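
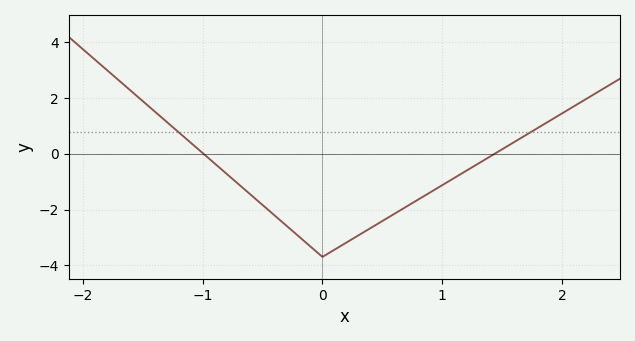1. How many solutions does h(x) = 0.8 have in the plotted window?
2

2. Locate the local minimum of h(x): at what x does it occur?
0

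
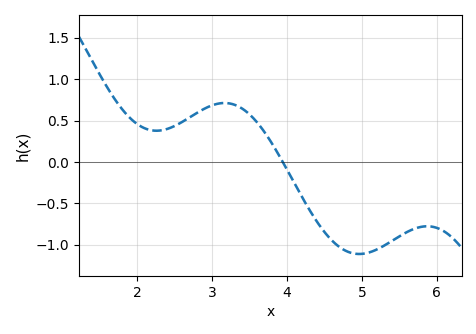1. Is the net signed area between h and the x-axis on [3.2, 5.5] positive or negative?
negative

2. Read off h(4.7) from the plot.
-1.03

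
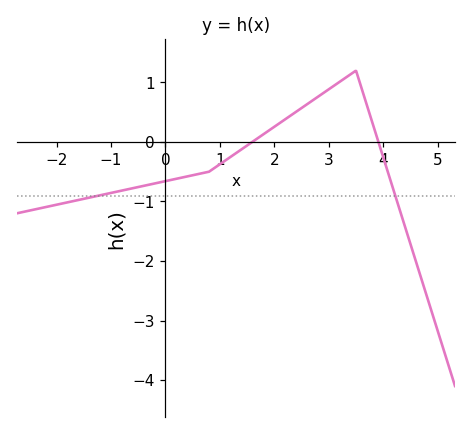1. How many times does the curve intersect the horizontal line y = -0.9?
2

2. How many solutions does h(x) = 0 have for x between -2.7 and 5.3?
2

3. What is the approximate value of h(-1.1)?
-0.876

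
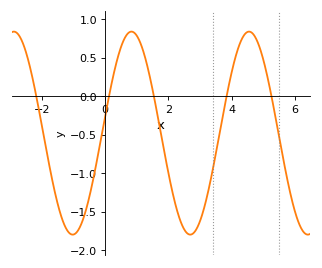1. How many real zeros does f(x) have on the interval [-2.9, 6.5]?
5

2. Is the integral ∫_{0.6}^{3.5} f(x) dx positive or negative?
negative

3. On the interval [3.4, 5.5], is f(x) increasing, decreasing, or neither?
neither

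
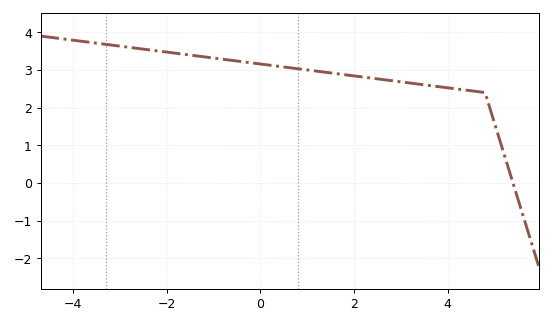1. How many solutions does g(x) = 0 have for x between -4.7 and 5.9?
1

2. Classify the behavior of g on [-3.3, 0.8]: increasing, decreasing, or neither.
decreasing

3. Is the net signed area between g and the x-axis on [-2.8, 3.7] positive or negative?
positive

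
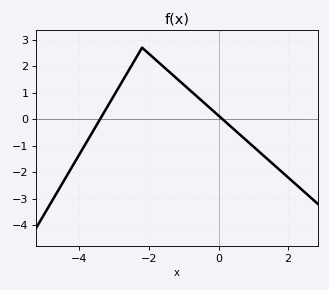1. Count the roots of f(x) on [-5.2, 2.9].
2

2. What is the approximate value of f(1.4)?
-1.5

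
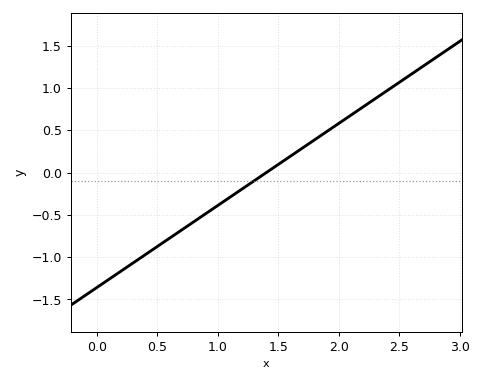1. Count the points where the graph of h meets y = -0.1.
1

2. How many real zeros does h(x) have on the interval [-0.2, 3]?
1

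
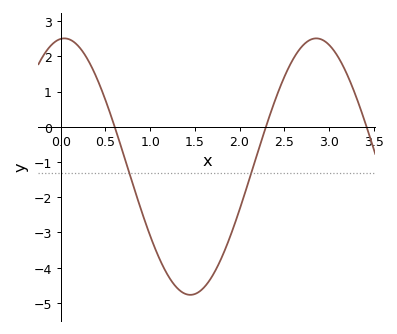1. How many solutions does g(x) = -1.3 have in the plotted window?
2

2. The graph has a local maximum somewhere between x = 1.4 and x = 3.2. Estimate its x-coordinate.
2.9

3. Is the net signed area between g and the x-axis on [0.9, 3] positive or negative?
negative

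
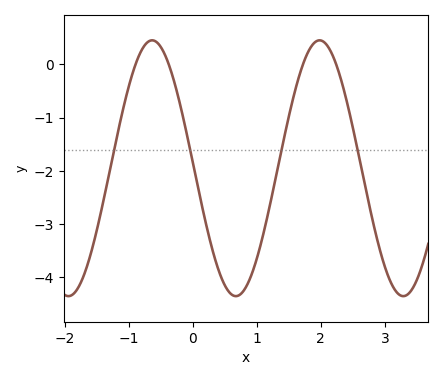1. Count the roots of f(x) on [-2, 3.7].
4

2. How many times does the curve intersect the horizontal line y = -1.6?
4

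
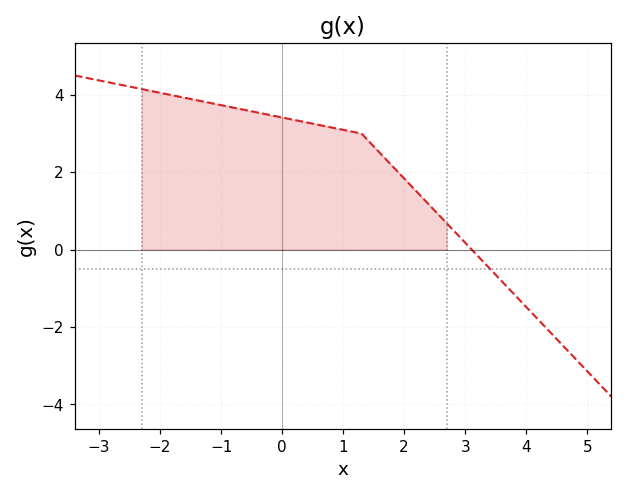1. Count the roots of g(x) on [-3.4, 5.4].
1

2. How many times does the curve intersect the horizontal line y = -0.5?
1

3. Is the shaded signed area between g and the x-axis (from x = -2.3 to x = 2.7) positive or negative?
positive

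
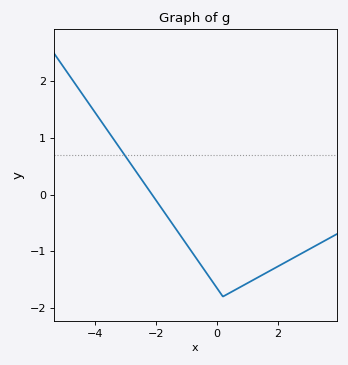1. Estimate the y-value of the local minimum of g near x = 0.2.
-1.8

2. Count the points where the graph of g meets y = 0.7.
1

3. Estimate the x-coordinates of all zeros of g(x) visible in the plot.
-2.2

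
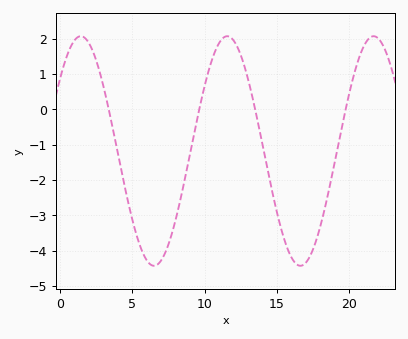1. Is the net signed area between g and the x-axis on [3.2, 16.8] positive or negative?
negative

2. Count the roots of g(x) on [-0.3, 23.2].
4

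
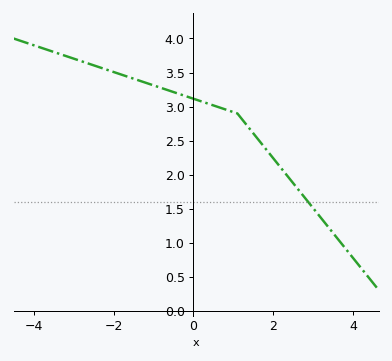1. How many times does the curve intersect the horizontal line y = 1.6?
1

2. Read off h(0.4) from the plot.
3.04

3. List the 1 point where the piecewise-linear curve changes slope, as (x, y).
(1.1, 2.9)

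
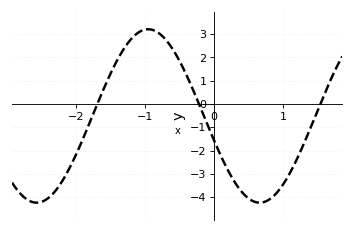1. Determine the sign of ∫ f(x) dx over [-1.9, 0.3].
positive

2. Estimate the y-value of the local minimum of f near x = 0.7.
-4.23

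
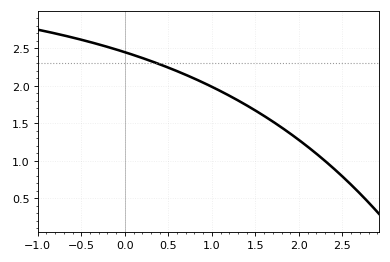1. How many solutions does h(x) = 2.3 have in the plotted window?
1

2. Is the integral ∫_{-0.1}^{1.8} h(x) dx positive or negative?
positive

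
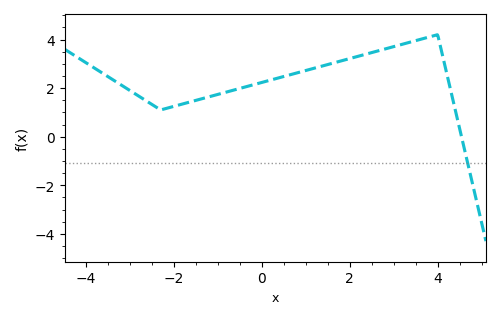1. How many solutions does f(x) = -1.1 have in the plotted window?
1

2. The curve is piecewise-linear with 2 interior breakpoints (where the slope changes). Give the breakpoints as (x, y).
(-2.3, 1.1); (4, 4.2)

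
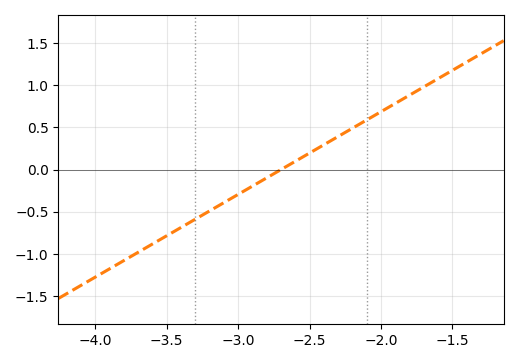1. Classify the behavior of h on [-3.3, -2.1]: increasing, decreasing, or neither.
increasing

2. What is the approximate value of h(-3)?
-0.294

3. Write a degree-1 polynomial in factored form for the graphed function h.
y = 0.98(x + 2.7)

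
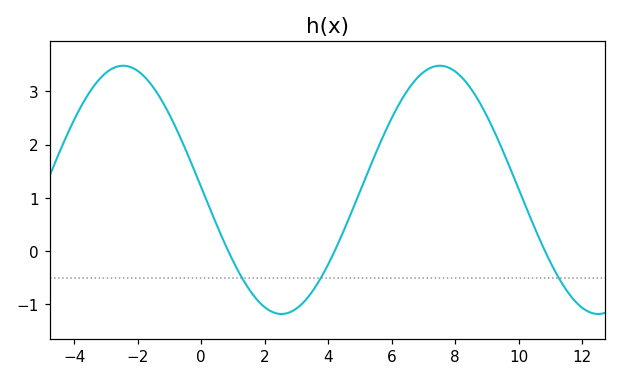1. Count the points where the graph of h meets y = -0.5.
3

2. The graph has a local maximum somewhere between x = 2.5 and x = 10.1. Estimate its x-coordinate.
7.51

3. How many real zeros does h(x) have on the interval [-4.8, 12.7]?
3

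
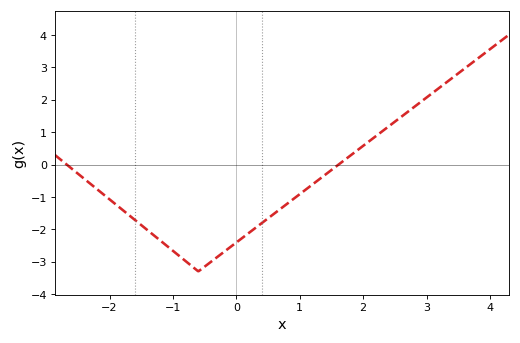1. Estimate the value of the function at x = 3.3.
2.52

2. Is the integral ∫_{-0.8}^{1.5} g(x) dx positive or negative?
negative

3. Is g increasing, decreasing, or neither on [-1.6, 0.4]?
neither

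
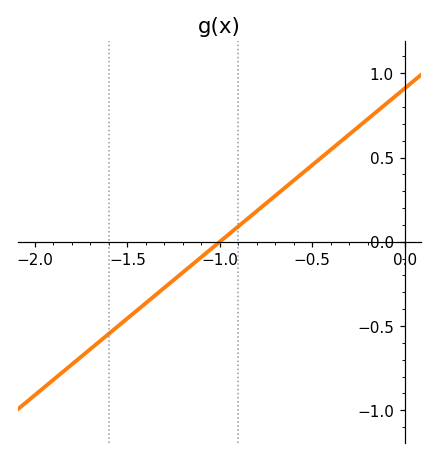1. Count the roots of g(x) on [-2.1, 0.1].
1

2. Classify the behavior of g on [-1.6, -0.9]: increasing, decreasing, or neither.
increasing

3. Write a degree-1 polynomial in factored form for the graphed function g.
y = 0.91(x + 1)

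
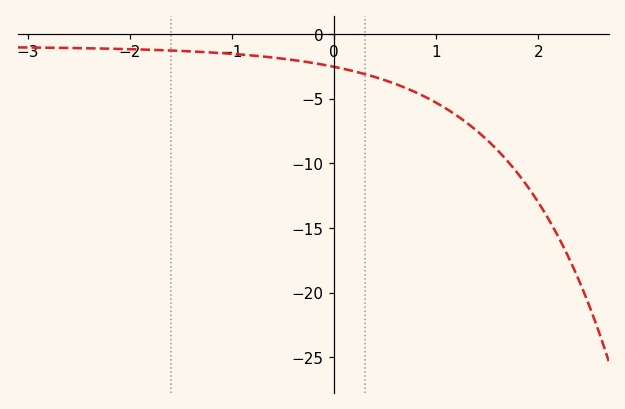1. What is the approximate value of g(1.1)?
-6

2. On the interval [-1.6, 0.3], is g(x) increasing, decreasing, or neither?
decreasing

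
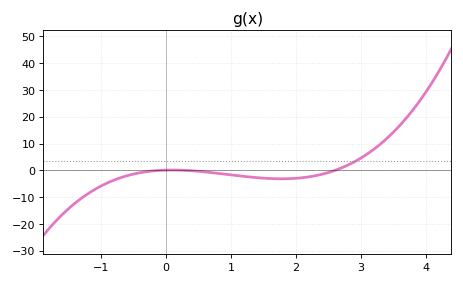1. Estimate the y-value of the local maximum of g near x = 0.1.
0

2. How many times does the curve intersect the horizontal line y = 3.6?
1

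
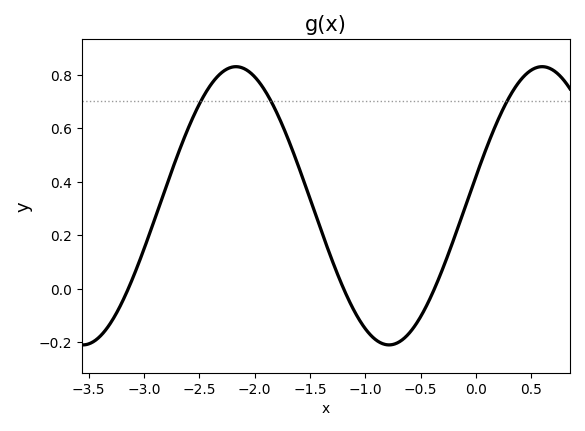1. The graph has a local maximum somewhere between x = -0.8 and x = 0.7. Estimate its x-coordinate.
0.6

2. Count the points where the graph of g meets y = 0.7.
3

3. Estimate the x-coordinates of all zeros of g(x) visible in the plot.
-3.14, -1.2, -0.375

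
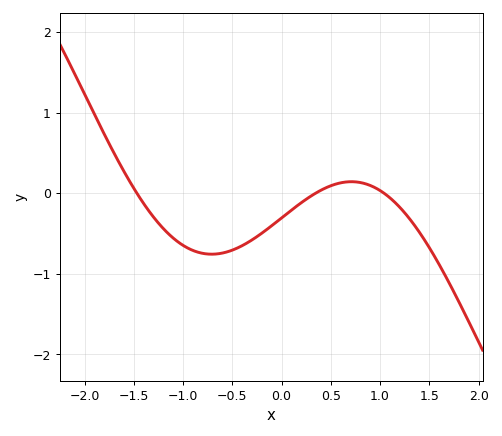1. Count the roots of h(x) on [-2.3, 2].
3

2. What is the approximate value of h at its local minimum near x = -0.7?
-0.758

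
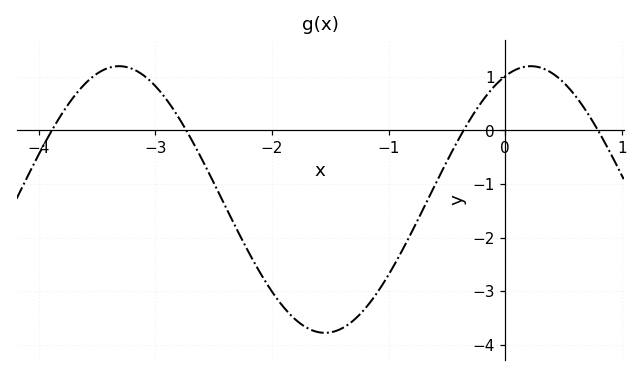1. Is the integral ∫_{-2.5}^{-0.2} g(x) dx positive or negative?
negative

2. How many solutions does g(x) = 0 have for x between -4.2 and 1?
4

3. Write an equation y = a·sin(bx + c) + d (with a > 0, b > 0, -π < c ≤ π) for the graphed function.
y = 2.49sin(1.78x + 1.18) - 1.29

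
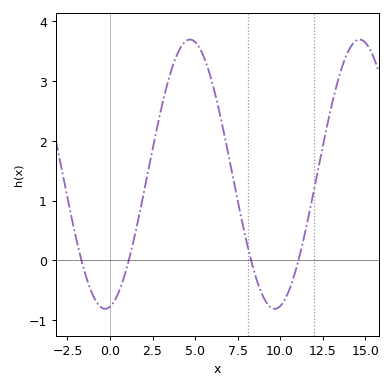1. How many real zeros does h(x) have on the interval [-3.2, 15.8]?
4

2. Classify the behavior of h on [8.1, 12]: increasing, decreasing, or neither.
neither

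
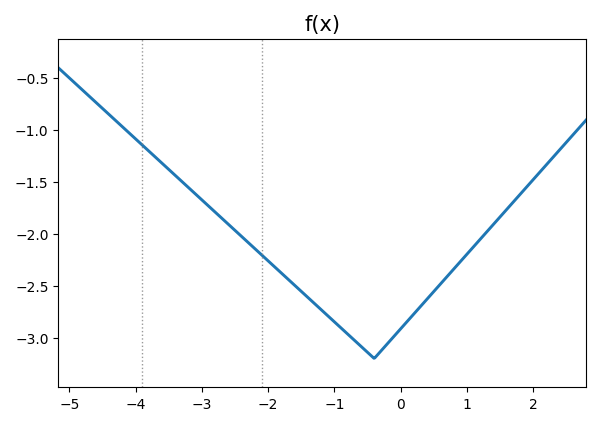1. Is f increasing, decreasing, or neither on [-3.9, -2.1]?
decreasing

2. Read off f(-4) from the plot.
-1.1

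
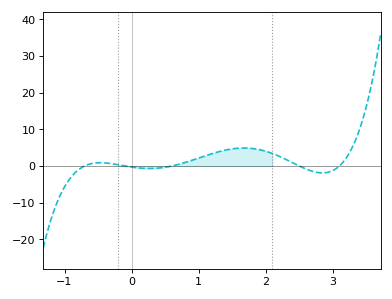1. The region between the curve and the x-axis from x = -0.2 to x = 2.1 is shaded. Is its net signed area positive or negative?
positive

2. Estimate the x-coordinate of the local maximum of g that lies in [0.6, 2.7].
1.7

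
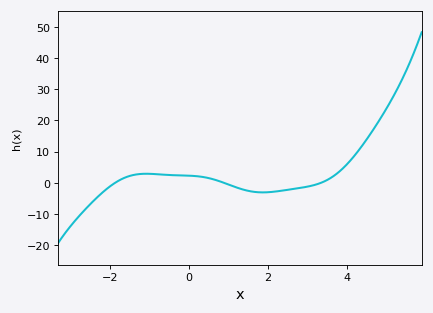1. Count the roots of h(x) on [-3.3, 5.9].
3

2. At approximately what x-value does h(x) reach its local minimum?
1.87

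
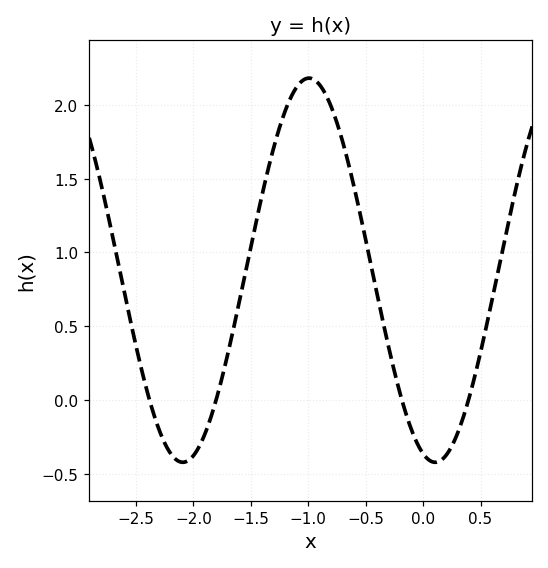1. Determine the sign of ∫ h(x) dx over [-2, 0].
positive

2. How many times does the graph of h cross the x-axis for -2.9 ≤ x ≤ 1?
4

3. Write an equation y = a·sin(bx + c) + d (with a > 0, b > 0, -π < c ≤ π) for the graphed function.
y = 1.3sin(2.86x - 1.87) + 0.88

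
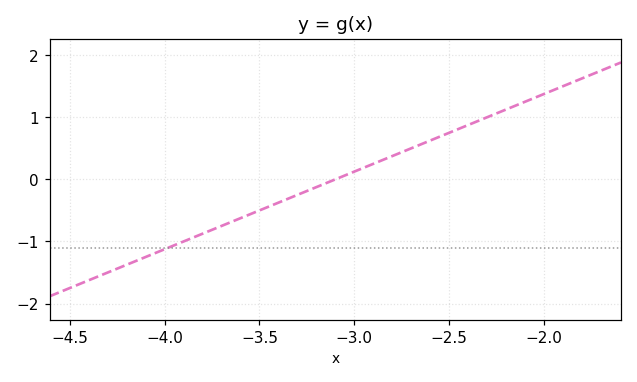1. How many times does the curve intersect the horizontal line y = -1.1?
1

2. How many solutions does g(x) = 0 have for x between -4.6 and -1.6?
1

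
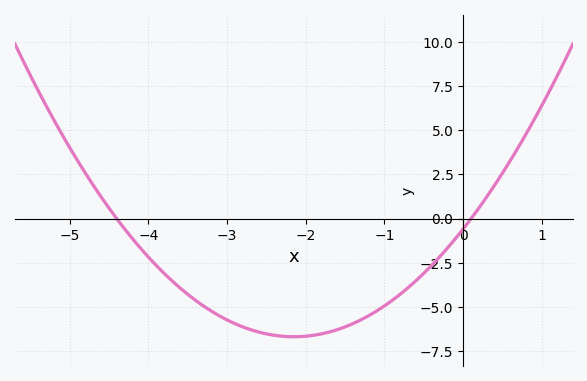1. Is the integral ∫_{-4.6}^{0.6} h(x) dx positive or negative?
negative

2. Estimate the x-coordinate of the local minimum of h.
-2.15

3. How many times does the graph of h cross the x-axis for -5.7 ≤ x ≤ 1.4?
2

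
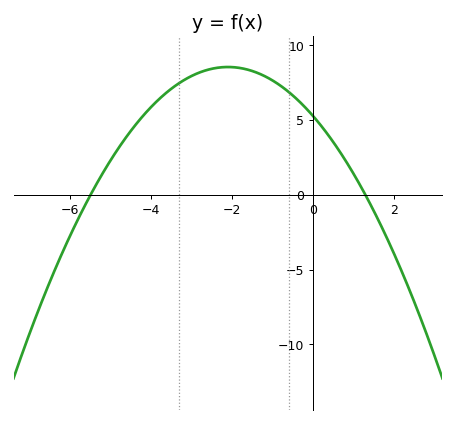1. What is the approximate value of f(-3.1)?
8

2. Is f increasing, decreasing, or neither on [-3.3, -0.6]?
neither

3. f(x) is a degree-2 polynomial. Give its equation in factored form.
y = -0.74(x + 5.5)(x - 1.3)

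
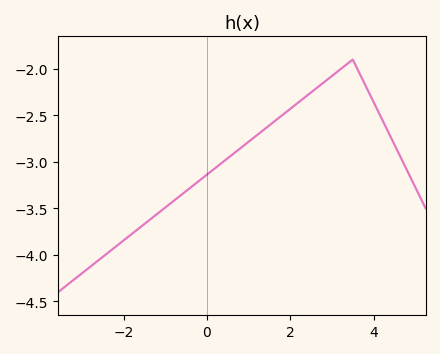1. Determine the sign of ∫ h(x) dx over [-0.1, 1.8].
negative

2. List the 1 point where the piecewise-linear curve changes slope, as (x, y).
(3.5, -1.9)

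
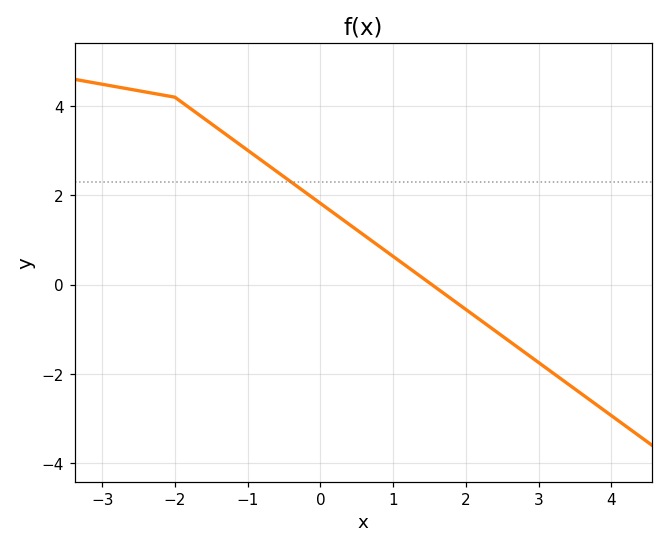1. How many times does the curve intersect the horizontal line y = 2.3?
1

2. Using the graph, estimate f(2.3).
-1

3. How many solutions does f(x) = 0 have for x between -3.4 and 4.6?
1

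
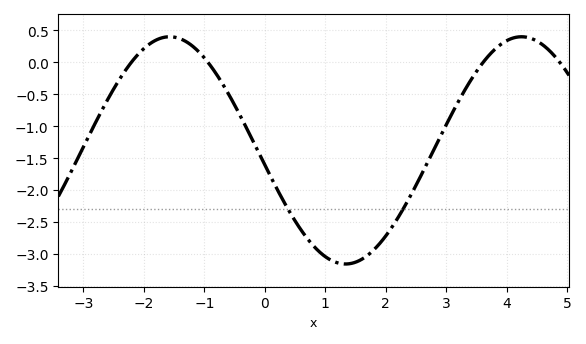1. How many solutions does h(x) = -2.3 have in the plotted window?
2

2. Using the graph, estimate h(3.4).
-0.288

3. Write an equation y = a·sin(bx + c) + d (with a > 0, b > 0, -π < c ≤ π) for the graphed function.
y = 1.78sin(1.08x - 3.01) - 1.38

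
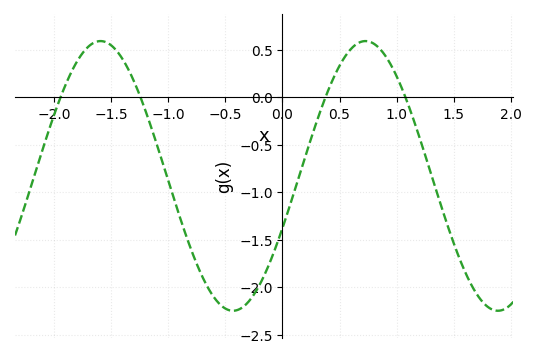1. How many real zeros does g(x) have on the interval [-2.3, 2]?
4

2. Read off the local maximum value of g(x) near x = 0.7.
0.6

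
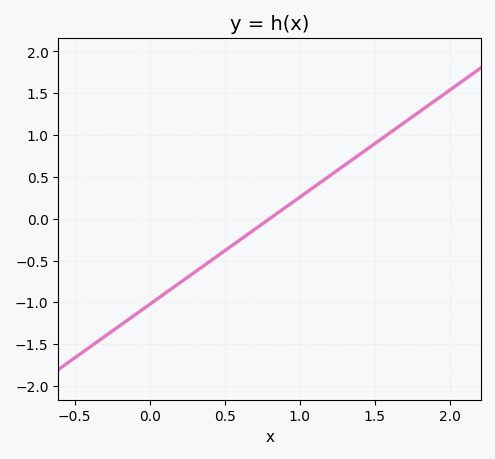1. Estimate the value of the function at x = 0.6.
-0.25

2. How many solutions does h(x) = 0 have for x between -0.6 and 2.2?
1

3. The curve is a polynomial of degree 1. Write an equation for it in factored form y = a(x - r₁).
y = 1.28(x - 0.8)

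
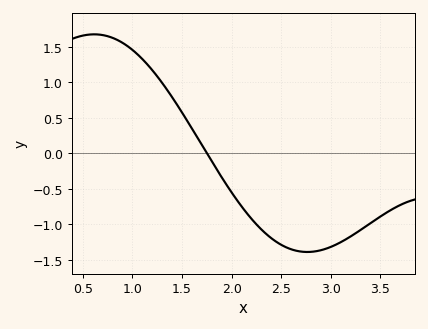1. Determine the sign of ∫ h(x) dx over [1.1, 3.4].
negative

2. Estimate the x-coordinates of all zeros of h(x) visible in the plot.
1.75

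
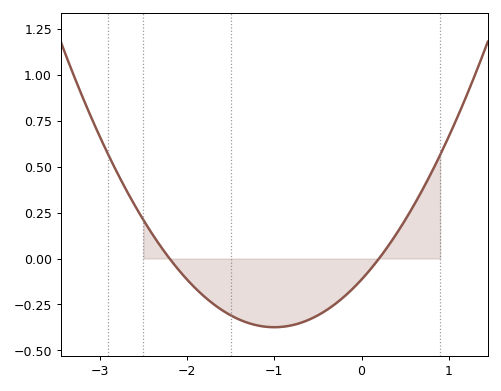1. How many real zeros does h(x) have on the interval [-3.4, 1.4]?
2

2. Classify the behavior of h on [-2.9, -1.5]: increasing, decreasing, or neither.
decreasing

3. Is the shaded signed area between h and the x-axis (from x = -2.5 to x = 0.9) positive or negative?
negative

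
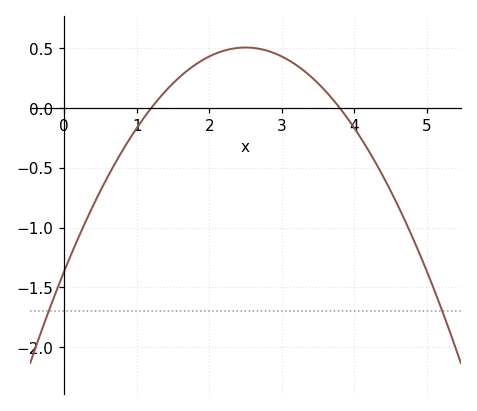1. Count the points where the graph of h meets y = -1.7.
2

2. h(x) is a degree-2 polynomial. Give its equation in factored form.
y = -0.3(x - 1.2)(x - 3.8)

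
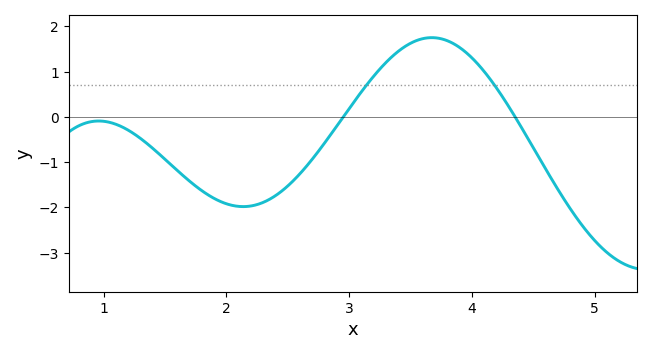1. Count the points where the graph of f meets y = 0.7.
2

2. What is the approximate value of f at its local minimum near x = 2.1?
-2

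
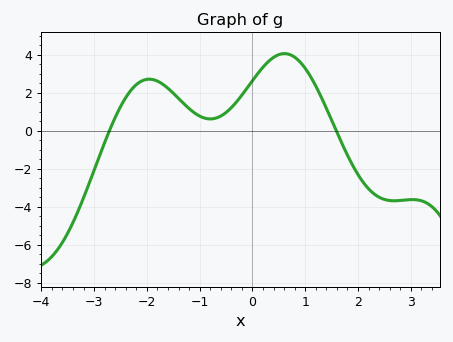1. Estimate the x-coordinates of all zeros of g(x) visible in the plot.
-2.8, 1.6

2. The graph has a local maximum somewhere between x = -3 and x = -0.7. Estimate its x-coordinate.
-2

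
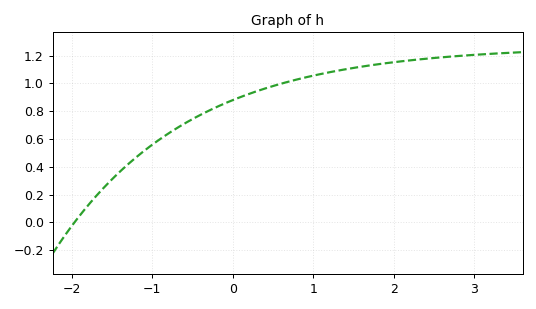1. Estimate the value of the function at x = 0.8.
1.02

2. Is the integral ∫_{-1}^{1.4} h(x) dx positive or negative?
positive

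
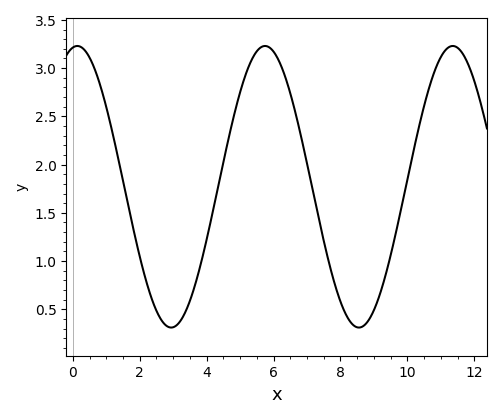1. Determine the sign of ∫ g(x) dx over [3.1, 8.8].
positive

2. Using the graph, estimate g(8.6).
0.312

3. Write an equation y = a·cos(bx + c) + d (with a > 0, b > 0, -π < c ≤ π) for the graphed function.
y = 1.46cos(1.12x - 0.152) + 1.77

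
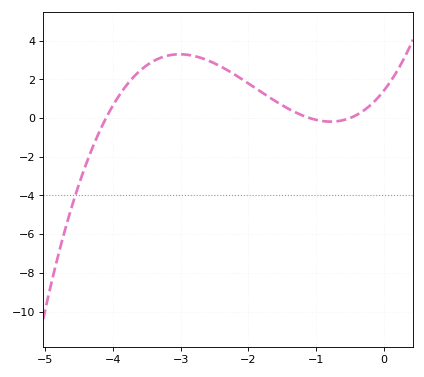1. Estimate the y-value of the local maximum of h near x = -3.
3.29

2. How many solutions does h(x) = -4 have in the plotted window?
1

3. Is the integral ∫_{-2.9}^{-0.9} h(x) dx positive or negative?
positive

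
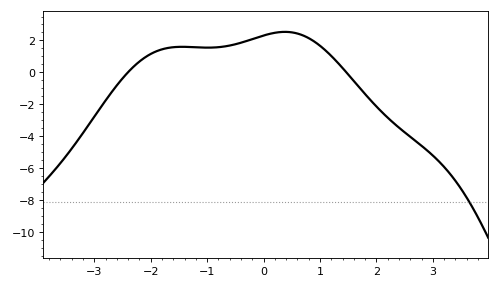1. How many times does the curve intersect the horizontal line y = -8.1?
1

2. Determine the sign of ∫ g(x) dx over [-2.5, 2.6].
positive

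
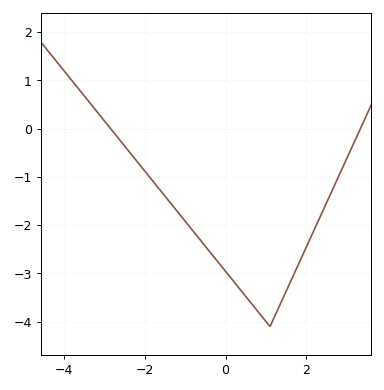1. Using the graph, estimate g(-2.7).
-0.145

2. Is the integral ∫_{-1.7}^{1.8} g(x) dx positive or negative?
negative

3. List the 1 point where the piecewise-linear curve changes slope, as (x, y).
(1.1, -4.1)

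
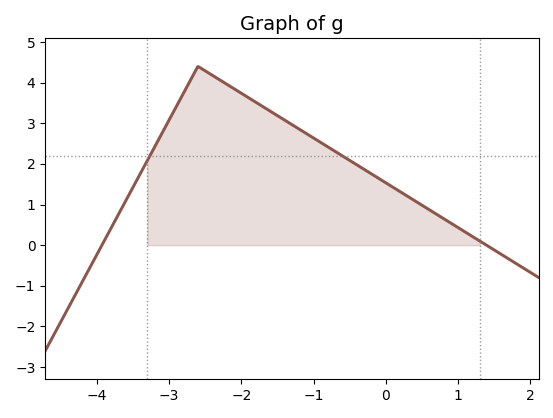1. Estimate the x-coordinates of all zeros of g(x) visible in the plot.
-3.93, 1.39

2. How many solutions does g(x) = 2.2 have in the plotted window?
2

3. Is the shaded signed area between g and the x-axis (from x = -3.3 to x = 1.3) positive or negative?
positive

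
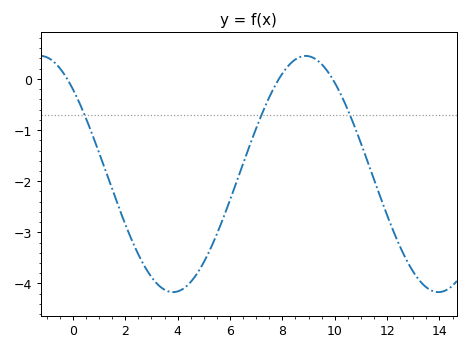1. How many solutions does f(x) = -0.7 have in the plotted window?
3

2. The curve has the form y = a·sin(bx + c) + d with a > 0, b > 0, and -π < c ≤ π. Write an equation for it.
y = 2.31sin(0.62x + 2.3) - 1.86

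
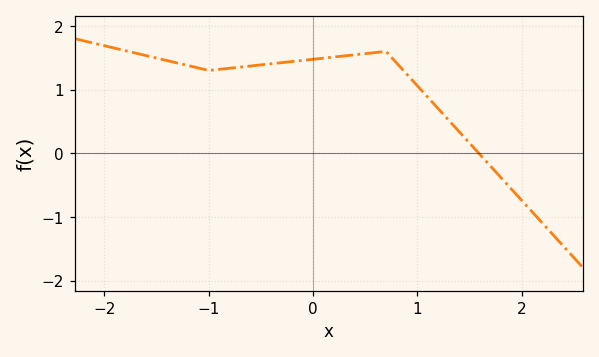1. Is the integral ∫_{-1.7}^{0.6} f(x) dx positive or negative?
positive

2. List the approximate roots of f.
1.6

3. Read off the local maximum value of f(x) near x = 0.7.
1.6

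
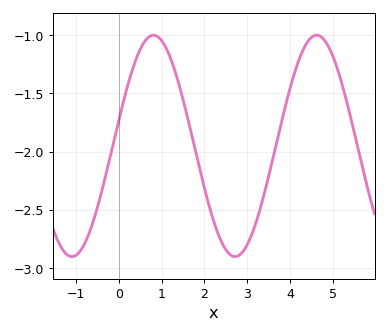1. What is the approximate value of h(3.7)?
-1.9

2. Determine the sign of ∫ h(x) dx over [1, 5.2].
negative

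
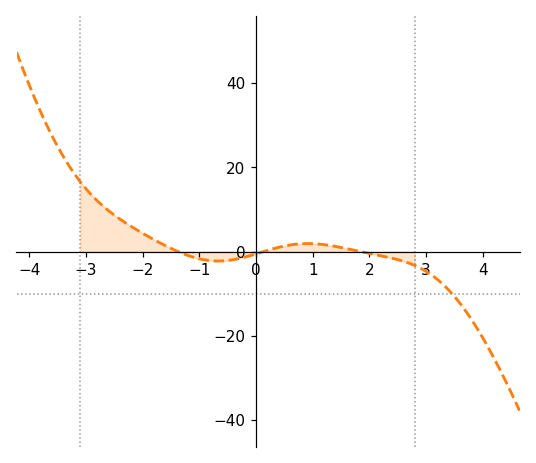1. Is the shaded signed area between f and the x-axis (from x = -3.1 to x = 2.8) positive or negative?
positive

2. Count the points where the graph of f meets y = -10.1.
1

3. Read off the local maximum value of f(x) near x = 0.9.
1.93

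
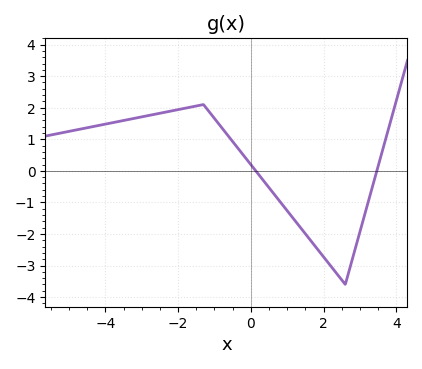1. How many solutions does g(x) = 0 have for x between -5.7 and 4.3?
2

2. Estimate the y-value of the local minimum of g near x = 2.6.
-3.59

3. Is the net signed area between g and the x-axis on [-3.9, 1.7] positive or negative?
positive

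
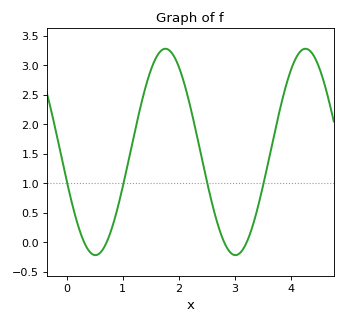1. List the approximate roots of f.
0.309, 0.713, 2.81, 3.22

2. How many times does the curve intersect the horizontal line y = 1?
4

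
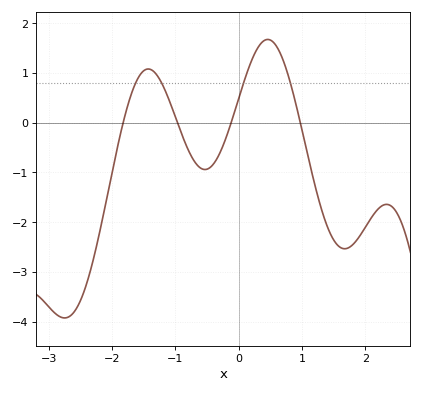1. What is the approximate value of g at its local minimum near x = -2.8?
-3.93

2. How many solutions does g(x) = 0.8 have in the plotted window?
4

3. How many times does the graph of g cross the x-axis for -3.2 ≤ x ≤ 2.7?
4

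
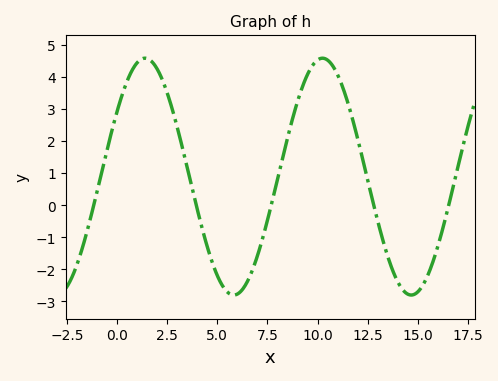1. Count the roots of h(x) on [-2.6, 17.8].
5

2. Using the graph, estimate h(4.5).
-1.29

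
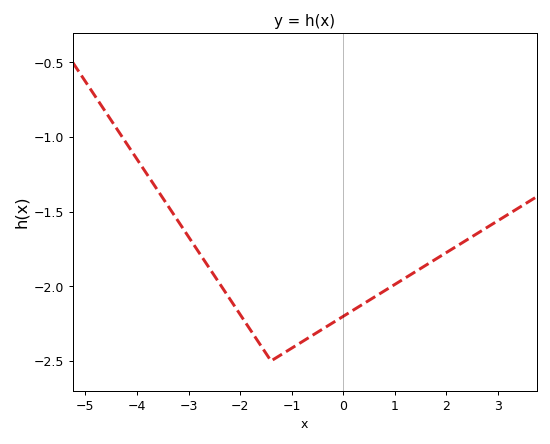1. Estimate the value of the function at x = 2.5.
-1.67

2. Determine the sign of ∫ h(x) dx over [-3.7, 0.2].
negative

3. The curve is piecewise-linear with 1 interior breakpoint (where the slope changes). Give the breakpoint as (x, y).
(-1.4, -2.5)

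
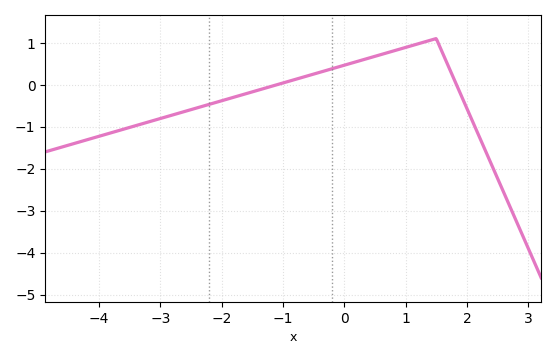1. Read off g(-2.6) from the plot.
-0.636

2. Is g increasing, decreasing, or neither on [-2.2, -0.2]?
increasing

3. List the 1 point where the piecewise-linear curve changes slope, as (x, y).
(1.5, 1.1)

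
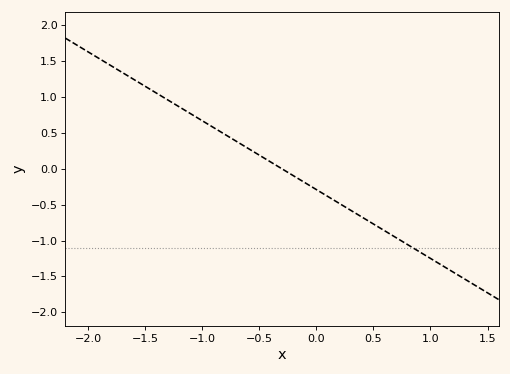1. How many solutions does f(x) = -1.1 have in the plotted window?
1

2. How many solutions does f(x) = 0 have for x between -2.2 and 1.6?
1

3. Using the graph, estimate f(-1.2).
0.864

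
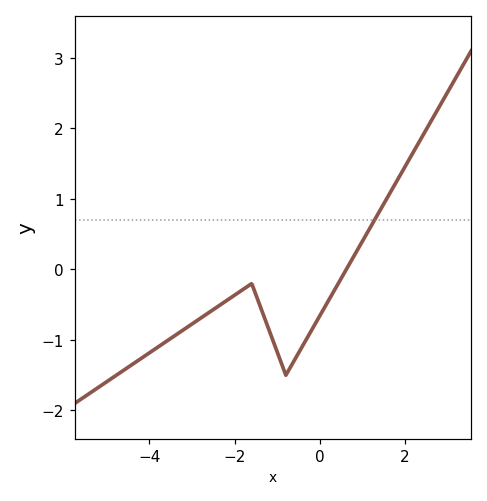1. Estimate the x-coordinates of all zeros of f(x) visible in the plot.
0.6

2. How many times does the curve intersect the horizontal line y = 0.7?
1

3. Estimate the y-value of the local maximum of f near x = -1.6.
-0.2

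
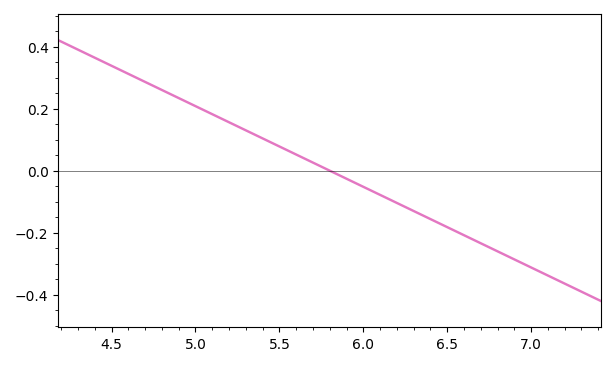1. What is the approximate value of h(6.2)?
-0.1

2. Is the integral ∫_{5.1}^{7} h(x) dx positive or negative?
negative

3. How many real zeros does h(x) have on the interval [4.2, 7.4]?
1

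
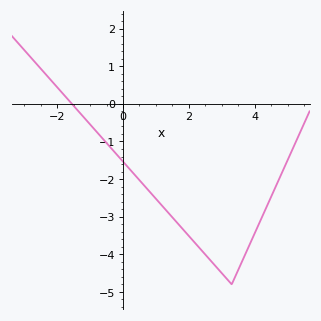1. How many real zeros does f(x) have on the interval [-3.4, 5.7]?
1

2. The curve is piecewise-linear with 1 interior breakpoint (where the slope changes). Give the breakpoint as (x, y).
(3.3, -4.8)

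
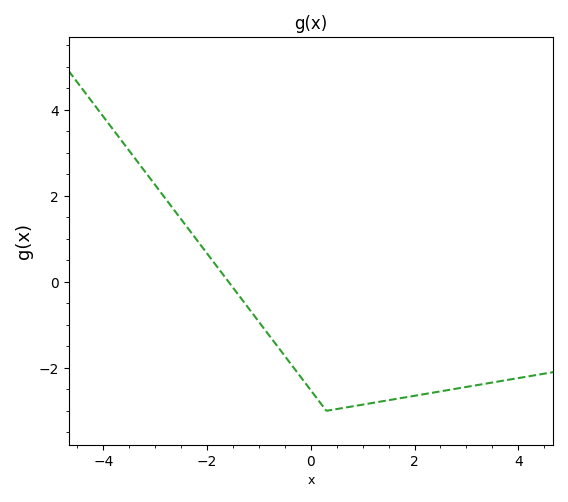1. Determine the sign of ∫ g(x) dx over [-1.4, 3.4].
negative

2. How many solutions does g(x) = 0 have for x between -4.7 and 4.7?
1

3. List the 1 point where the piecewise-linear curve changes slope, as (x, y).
(0.3, -3)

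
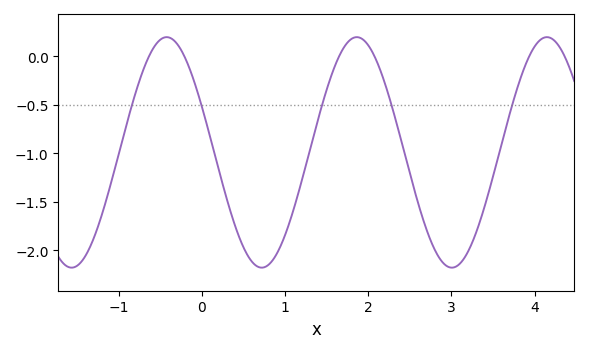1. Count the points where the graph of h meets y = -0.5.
5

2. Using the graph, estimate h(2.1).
-0.045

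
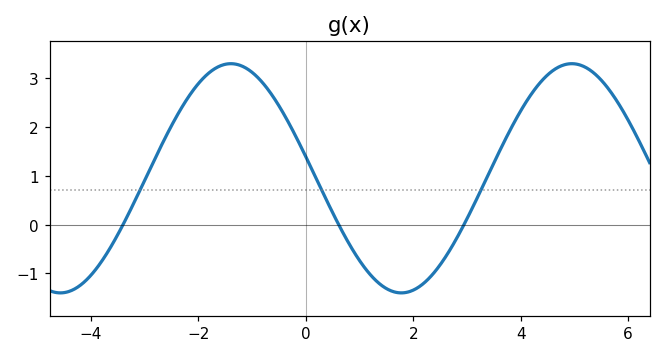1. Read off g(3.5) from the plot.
1.3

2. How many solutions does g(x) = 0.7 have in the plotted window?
3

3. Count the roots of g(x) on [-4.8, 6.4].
3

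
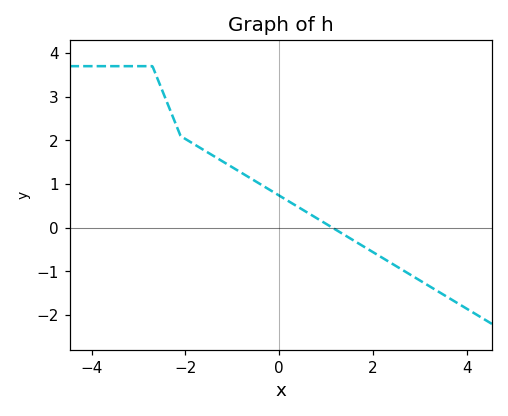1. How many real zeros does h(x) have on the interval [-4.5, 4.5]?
1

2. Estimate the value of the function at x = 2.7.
-1.01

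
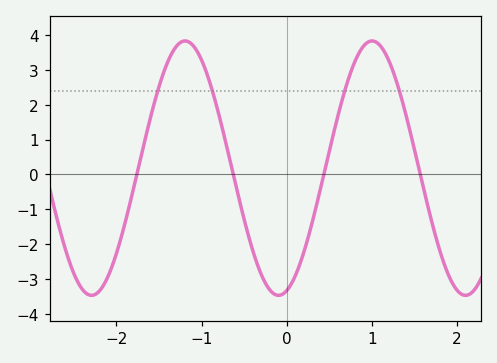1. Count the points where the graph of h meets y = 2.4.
4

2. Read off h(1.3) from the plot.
2.6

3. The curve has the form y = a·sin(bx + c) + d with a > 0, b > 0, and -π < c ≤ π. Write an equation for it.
y = 3.64sin(2.9x - 1.3) + 0.18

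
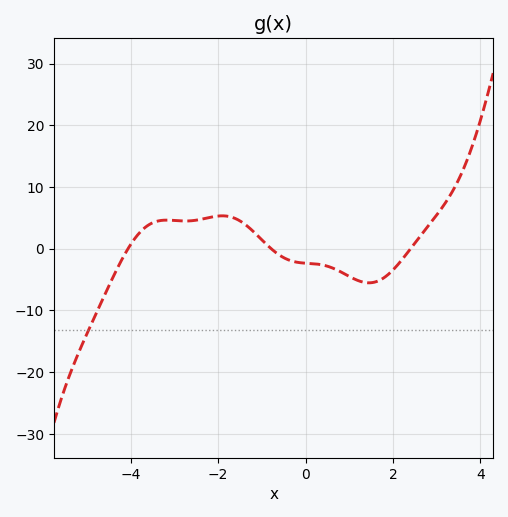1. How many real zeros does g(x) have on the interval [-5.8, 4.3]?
3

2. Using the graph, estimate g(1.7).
-5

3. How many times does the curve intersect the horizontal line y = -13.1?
1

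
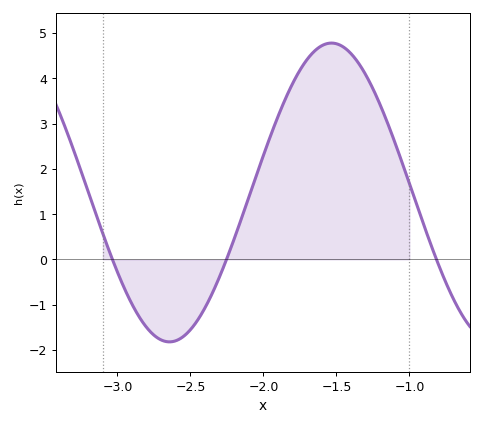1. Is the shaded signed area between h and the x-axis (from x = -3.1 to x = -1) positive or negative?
positive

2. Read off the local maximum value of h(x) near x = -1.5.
4.78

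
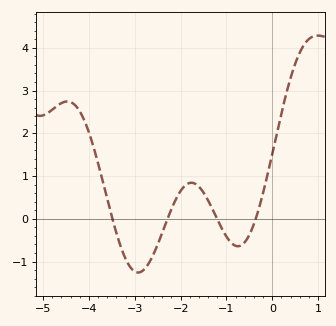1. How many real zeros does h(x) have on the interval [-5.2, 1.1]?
4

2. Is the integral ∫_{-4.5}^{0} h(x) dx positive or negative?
positive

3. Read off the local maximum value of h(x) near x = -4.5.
2.75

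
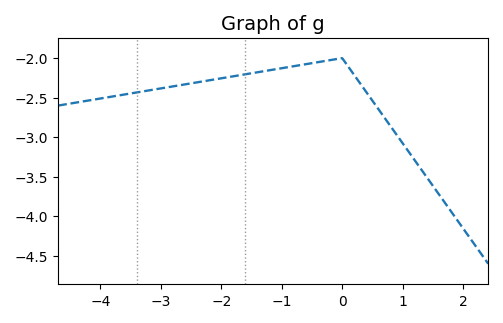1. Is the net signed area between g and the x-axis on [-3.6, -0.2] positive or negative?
negative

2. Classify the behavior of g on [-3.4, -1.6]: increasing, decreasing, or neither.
increasing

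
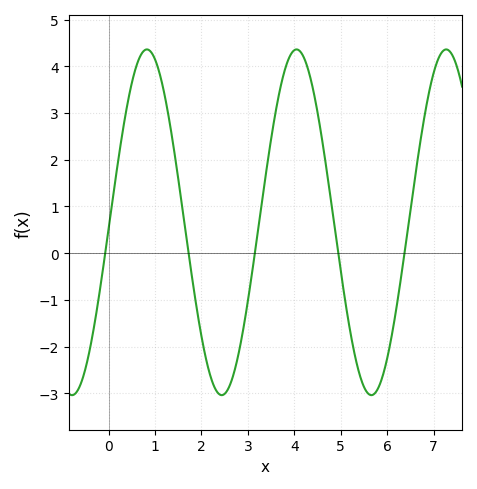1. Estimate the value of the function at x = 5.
-0.381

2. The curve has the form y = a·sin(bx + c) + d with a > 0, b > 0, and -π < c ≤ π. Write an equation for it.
y = 3.7sin(1.95x - 0.04) + 0.66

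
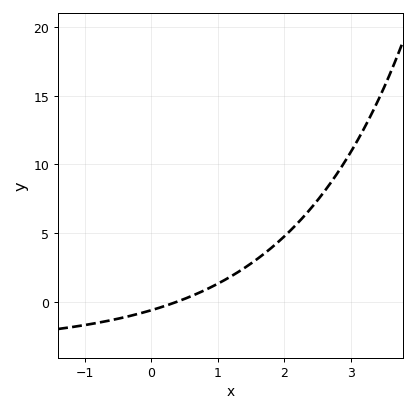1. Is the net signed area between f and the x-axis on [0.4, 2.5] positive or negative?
positive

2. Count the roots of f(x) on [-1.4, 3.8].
1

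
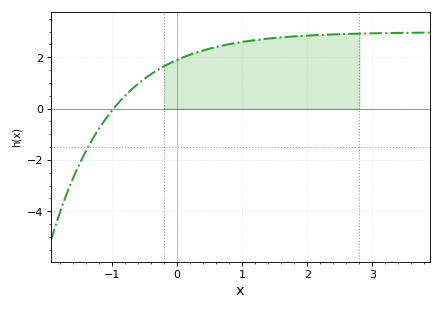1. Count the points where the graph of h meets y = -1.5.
1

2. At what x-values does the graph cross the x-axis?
-1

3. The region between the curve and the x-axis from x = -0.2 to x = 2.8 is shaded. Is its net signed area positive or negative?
positive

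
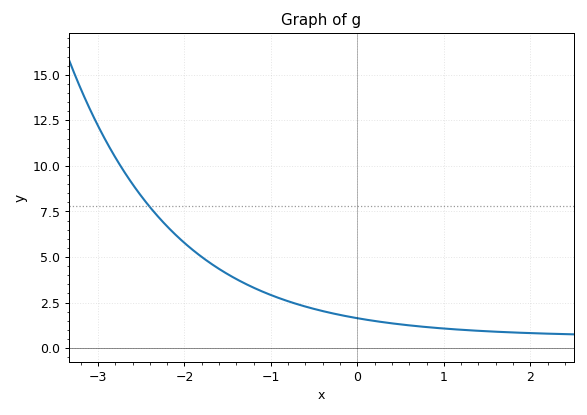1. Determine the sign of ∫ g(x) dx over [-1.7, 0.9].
positive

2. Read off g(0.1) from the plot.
1.56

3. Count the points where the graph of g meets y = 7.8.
1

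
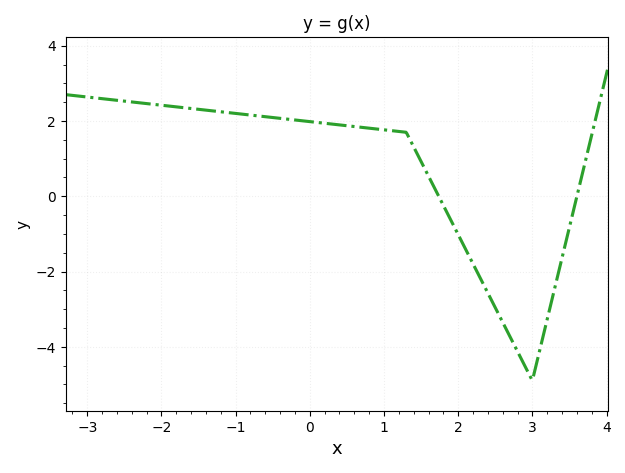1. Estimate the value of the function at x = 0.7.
1.8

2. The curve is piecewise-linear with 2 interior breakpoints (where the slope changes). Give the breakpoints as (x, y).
(1.3, 1.7); (3, -4.9)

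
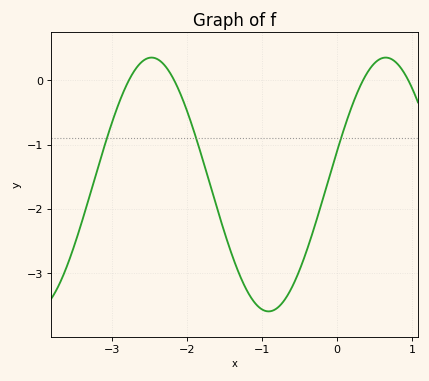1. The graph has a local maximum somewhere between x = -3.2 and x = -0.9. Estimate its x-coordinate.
-2.5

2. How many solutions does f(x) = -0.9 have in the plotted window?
3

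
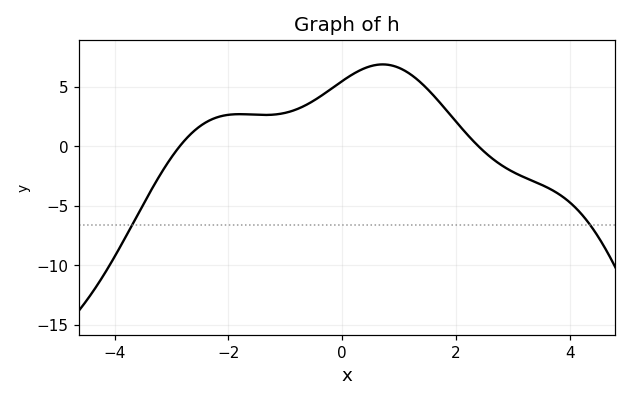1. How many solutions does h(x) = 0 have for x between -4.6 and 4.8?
2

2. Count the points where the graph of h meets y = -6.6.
2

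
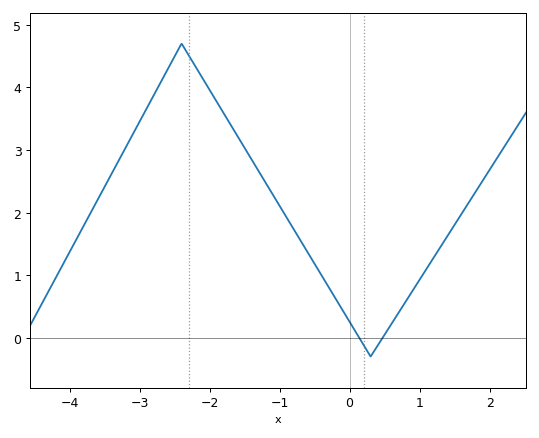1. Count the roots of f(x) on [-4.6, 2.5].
2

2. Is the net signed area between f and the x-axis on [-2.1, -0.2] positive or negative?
positive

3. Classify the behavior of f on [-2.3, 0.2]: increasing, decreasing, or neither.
decreasing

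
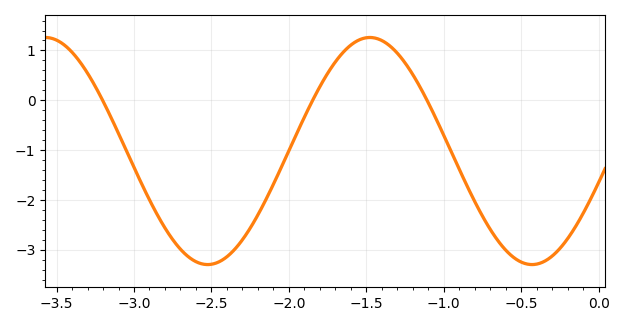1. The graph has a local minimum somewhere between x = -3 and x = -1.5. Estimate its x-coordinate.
-2.55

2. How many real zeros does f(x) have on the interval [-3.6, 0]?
3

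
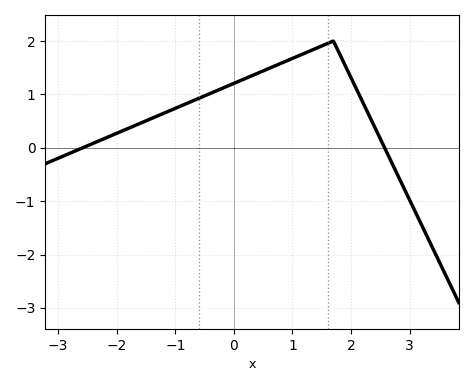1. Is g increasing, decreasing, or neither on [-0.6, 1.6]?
increasing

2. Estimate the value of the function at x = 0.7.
1.53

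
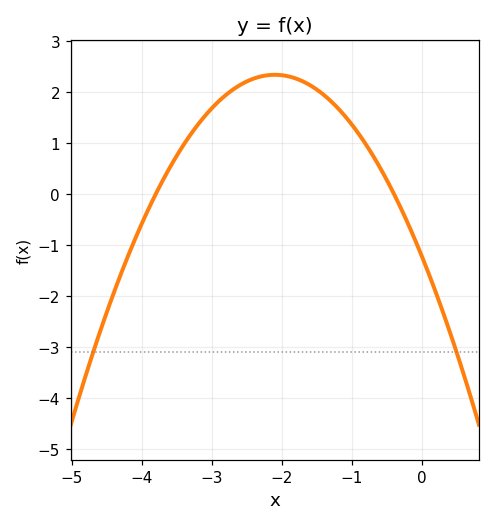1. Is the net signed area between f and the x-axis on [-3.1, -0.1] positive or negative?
positive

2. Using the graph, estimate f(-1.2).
1.7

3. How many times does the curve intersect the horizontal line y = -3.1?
2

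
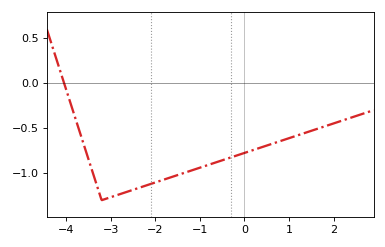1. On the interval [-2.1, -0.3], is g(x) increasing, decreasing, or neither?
increasing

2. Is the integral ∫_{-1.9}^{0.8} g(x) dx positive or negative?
negative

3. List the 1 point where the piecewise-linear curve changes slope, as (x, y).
(-3.2, -1.3)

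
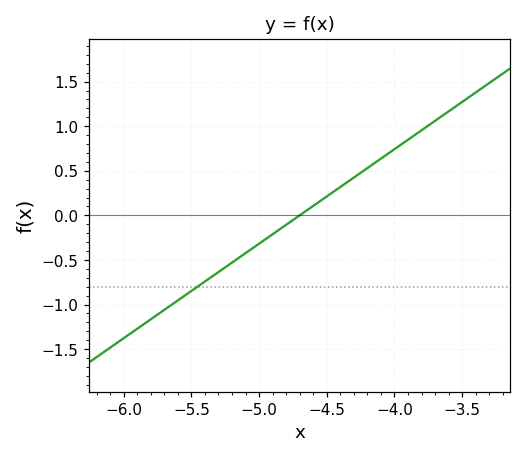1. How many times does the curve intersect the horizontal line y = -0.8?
1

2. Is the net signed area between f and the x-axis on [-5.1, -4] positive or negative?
positive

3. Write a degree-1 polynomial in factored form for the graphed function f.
y = 1.06(x + 4.7)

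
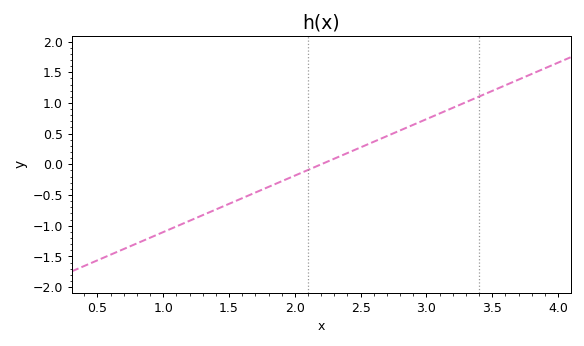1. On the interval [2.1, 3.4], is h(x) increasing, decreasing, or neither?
increasing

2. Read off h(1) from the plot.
-1.1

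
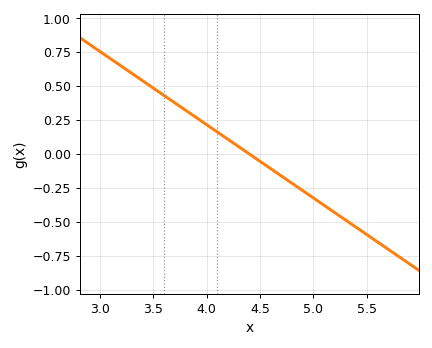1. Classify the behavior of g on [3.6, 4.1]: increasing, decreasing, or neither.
decreasing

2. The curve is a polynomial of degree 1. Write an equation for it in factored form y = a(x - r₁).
y = -0.54(x - 4.4)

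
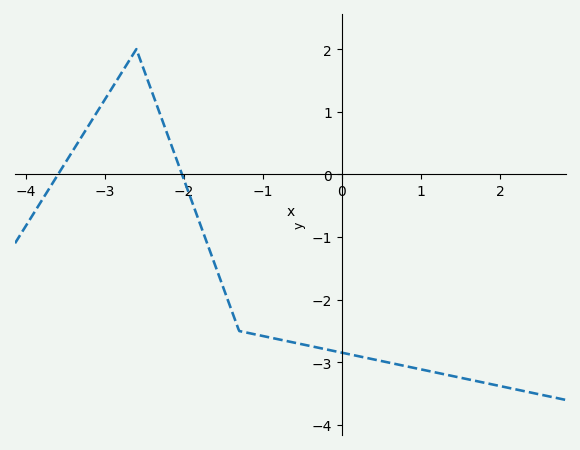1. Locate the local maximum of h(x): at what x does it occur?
-2.6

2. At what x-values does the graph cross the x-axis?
-3.59, -2.02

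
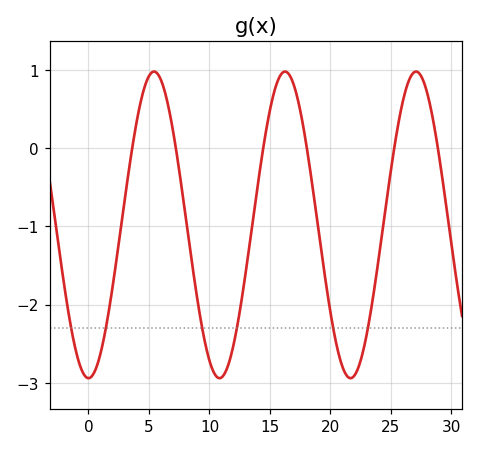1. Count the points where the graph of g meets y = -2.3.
6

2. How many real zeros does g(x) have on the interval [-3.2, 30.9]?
6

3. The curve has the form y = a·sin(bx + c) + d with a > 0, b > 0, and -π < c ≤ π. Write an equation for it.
y = 1.96sin(0.58x - 1.6) - 0.98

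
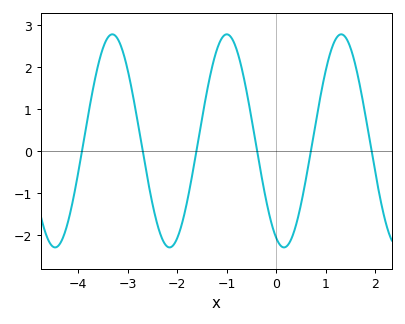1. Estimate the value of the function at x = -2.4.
-1.7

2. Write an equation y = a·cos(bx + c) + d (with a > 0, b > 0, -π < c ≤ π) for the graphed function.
y = 2.54cos(2.7x + 2.7) + 0.25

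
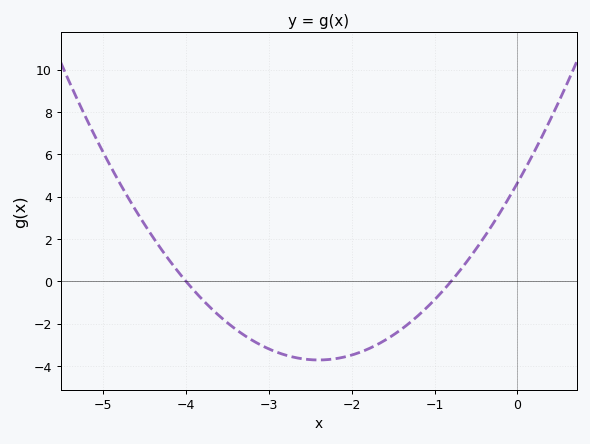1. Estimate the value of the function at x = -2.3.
-3.6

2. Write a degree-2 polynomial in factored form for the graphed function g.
y = 1.45(x + 4)(x + 0.8)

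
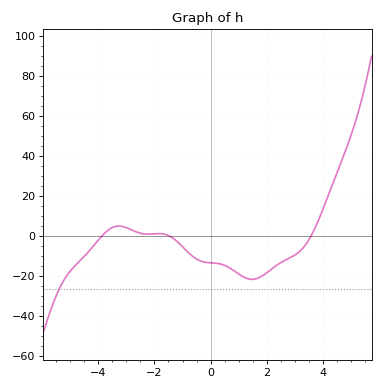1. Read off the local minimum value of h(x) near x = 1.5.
-22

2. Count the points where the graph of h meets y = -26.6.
1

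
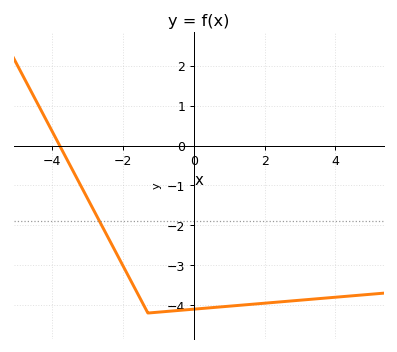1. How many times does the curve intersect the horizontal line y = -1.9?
1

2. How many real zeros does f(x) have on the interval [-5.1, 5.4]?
1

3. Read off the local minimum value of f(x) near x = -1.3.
-4.2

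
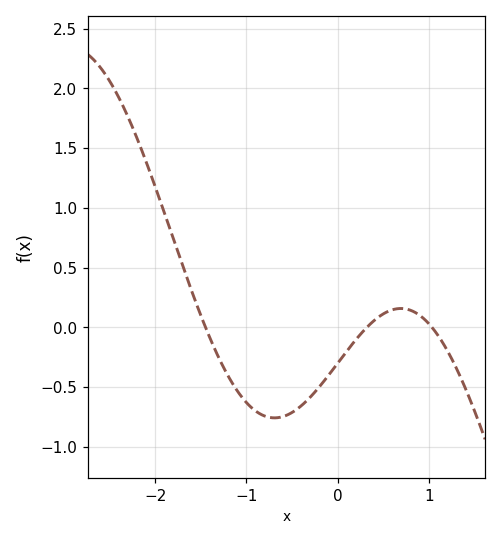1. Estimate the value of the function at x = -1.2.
-0.4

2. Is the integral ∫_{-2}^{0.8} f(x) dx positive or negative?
negative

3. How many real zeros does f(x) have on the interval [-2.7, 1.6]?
3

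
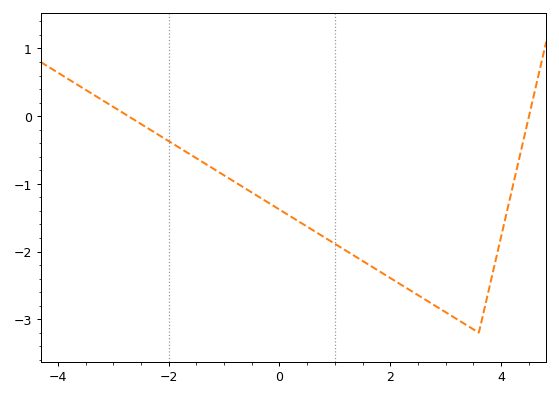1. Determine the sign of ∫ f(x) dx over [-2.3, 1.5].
negative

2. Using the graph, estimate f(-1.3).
-0.7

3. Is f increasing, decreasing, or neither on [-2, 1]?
decreasing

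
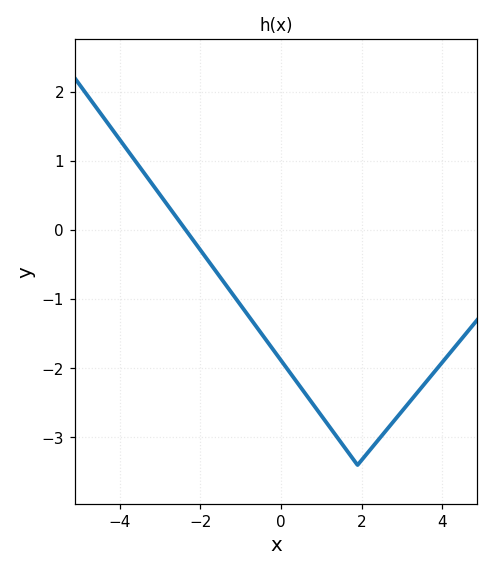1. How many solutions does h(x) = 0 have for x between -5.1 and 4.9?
1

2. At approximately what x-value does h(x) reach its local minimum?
1.9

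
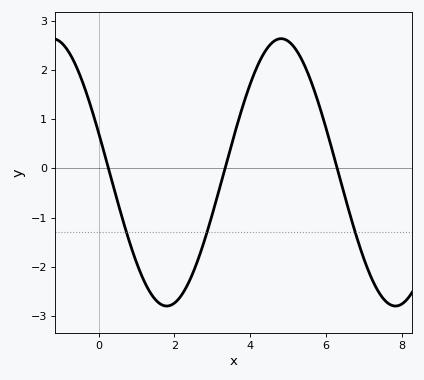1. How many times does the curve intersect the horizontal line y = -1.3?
3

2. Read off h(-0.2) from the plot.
1.2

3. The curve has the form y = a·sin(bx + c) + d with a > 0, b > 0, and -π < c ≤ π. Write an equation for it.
y = 2.72sin(1x + 2.8) - 0.08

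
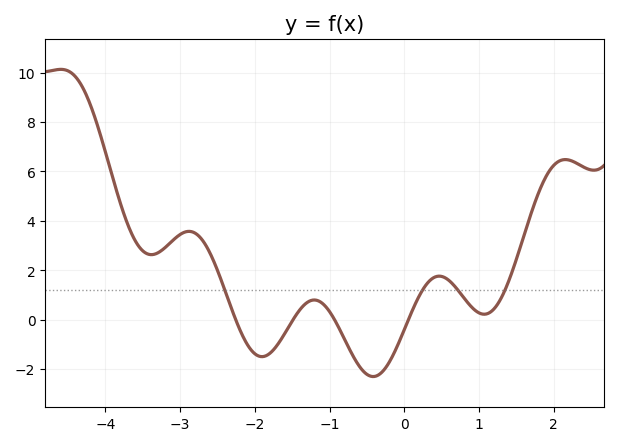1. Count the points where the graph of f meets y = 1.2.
4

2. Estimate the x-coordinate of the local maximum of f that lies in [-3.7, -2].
-2.88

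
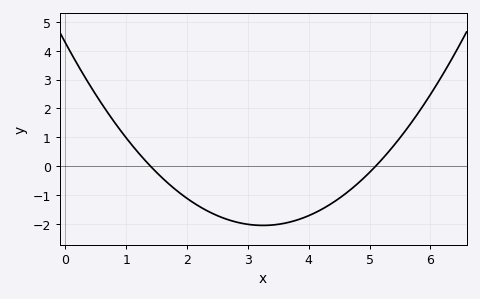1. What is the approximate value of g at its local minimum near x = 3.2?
-2.1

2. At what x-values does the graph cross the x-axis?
1.4, 5.1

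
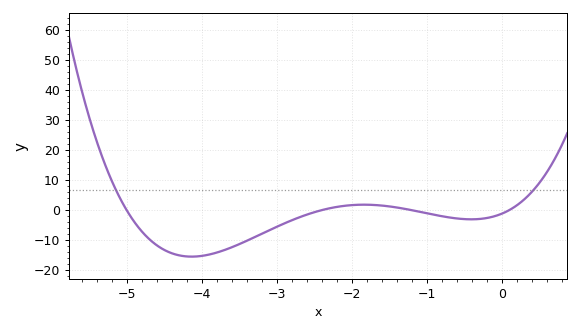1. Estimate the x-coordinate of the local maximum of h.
-1.8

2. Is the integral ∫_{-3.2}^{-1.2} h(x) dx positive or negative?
negative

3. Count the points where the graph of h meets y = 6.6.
2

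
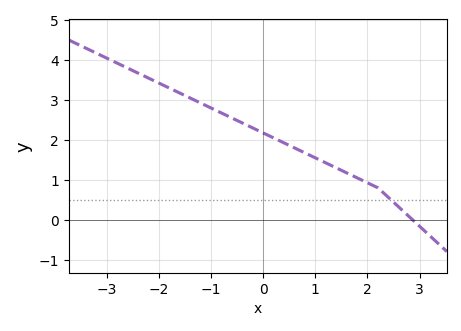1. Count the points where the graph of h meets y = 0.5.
1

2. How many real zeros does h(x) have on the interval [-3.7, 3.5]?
1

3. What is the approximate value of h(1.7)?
1.11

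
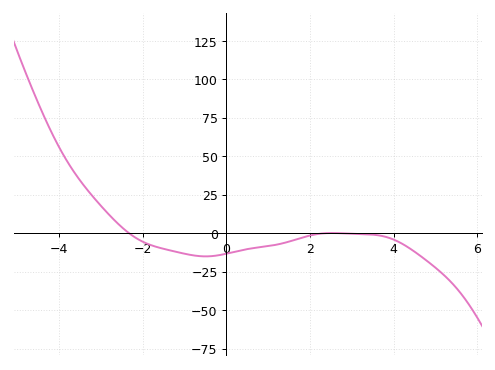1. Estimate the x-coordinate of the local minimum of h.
-0.4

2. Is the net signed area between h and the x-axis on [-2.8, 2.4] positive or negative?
negative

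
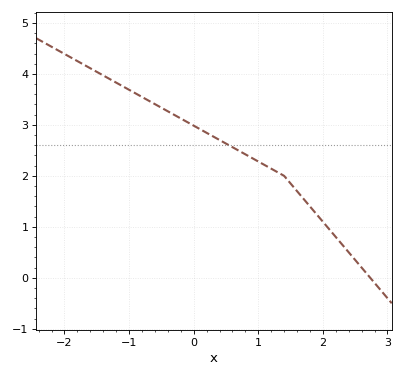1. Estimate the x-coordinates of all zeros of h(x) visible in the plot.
2.7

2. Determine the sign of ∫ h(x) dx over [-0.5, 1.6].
positive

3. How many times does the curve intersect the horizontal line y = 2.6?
1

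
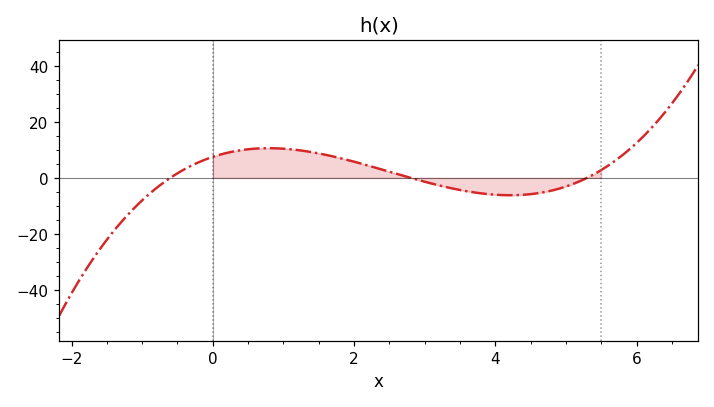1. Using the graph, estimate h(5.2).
-1.17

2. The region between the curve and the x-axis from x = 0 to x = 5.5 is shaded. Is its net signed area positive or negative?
positive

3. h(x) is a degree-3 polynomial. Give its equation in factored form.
y = 0.84(x + 0.6)(x - 2.8)(x - 5.3)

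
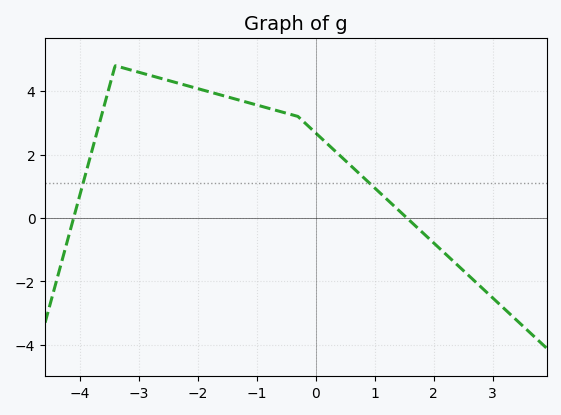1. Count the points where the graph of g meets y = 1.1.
2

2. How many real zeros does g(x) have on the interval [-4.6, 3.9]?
2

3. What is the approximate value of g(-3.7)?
2.75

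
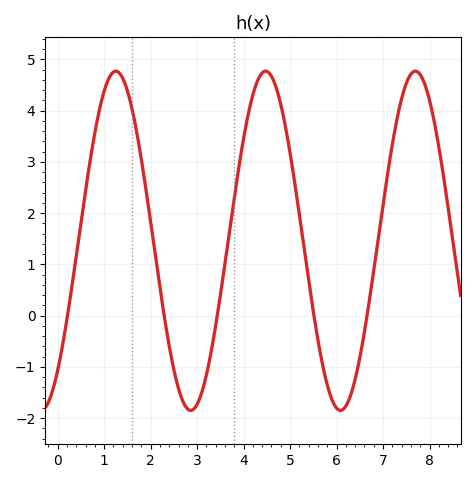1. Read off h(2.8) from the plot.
-1.8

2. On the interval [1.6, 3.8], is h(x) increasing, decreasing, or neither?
neither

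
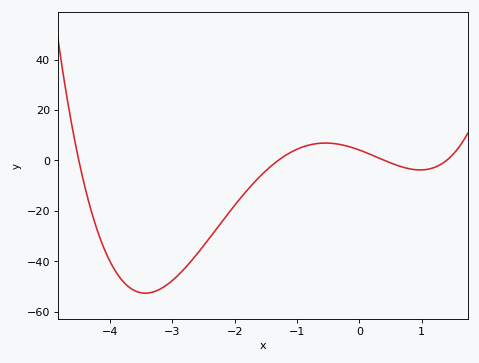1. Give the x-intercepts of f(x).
-4.5, -1.3, 0.4, 1.4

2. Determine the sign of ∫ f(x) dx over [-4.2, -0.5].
negative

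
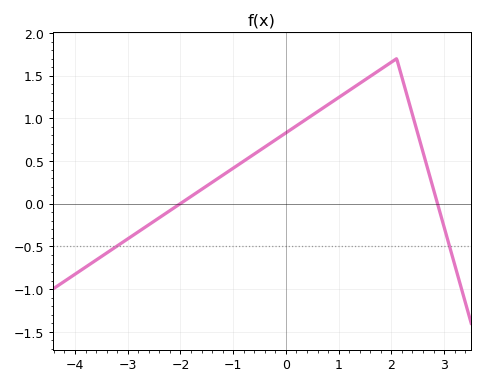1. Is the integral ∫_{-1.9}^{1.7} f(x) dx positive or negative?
positive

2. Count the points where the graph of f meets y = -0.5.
2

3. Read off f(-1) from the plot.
0.4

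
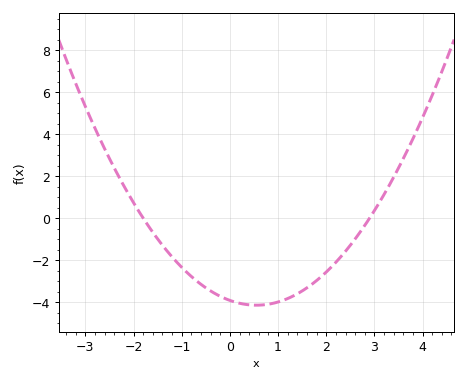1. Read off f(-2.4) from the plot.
2.4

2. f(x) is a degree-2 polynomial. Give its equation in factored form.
y = 0.75(x + 1.8)(x - 2.9)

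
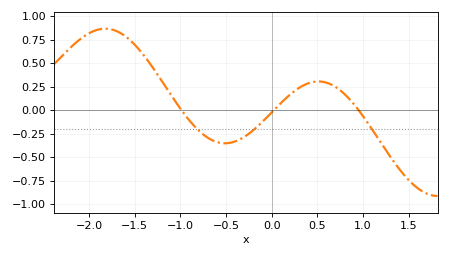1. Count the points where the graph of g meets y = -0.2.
3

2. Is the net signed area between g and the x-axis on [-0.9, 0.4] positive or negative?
negative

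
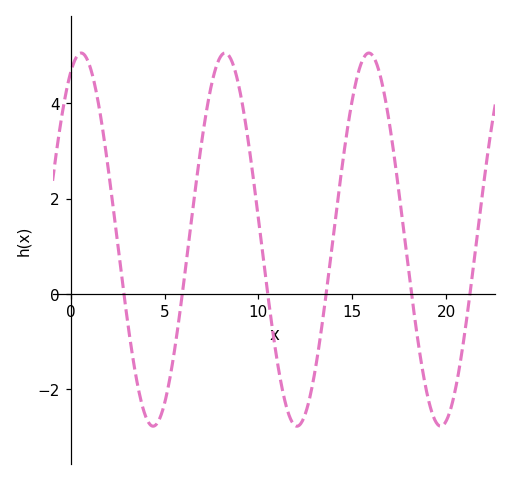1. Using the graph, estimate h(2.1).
2.4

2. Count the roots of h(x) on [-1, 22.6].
6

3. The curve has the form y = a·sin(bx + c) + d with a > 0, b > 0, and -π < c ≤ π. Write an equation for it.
y = 3.92sin(0.82x + 1.1) + 1.14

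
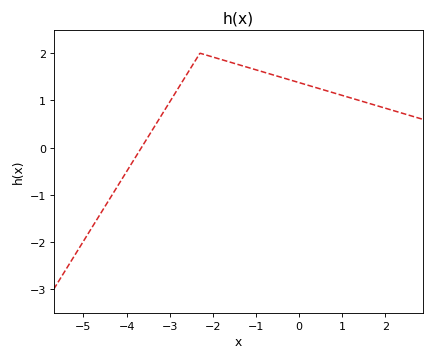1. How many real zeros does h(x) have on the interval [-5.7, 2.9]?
1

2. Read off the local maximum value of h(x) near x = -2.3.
2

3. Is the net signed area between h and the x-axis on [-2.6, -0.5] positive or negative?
positive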